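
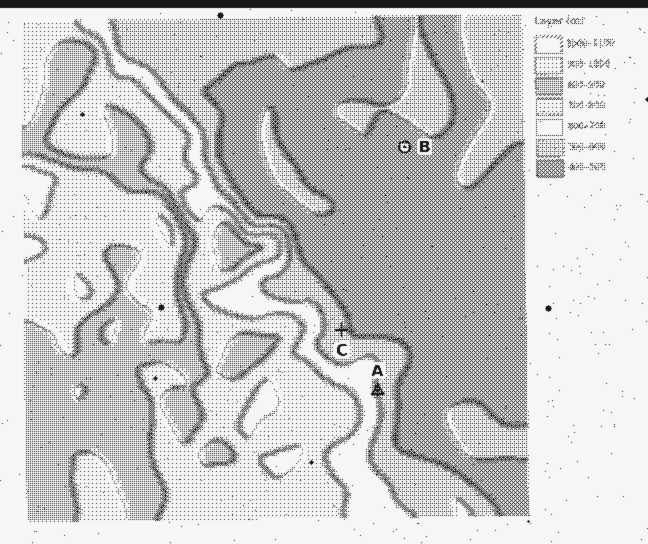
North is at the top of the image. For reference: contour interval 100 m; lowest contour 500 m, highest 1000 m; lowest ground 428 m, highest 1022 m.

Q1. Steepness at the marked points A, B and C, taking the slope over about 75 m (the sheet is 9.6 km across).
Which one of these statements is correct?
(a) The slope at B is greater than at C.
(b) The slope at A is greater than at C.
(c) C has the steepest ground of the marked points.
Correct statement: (b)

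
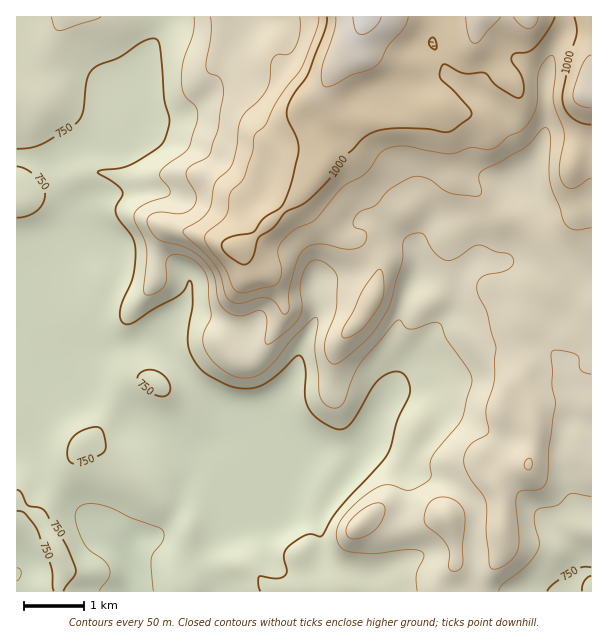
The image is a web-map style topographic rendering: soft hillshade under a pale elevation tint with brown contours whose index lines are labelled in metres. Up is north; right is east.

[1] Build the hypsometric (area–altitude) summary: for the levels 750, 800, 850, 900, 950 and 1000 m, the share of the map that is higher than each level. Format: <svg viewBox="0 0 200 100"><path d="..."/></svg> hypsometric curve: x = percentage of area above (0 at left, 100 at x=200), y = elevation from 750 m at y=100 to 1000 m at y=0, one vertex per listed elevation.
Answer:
<svg viewBox="0 0 200 100"><path d="M138 100l-32-20-28-20-35-20-12-20-14-20"/></svg>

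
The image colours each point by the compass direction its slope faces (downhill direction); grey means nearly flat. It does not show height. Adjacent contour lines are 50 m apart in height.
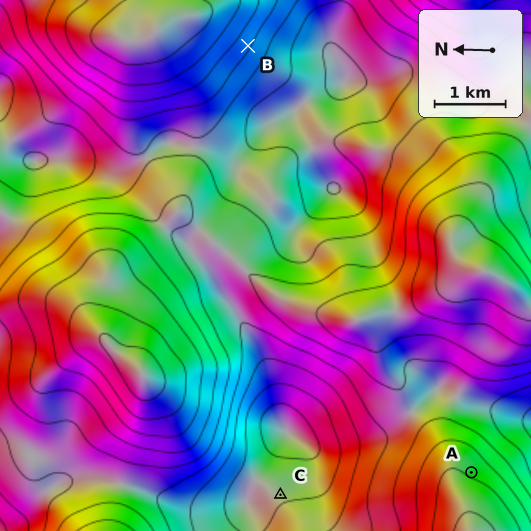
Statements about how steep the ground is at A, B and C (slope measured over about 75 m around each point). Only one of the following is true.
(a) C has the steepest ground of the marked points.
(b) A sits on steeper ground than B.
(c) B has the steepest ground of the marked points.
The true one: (c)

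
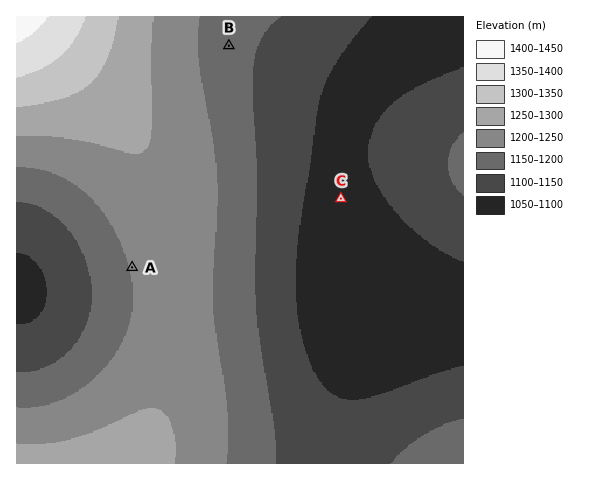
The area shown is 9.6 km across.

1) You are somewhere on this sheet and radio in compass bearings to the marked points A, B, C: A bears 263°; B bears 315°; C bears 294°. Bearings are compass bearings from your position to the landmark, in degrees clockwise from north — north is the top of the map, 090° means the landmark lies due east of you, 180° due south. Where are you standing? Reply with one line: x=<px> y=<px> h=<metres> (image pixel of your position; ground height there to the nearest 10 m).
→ x=416 y=232 h=1100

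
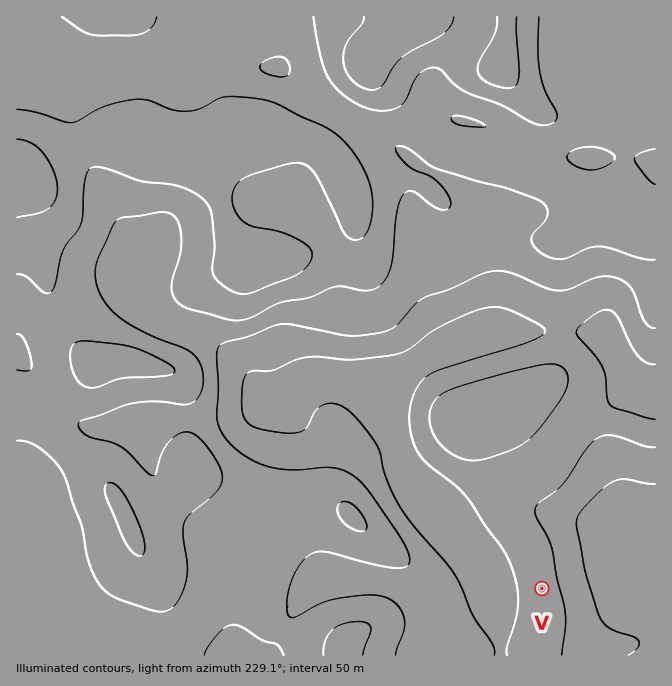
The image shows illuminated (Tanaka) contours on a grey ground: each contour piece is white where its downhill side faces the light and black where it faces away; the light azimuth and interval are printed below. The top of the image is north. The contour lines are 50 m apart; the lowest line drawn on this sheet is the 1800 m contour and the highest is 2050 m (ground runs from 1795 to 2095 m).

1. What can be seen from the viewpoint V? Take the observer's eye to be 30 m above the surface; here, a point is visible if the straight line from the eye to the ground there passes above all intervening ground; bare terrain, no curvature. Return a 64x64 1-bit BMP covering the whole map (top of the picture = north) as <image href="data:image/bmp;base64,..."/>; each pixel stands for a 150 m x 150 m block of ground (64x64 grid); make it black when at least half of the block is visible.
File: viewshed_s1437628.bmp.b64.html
<image width="64" height="64" href="data:image/bmp;base64,Qk0+AgAAAAAAAD4AAAAoAAAAQAAAAEAAAAABAAEAAAAAAAACAAATCwAAEwsAAAIAAAAAAAAA////AAAAAAAAAAAAf4+Y/wAAAAB/3/j/AAAAAD//+P8AAYAAP//9/wAB8AA/////AAP44B////8AA/z8H////wAH/P8P////AAf//wf///8AB//+D////wAP//gf////AA//4B////8AD/8AP//j/wAf+AA//+f/AB/gAD////8APAAAf////wA4AAB/////ADAAAH////8AAAAAf////wAAAAB/////AAAAAH////8AAAAA/j///wAAAAD8H///AAAAAPgD//gAAAAA8AH/4AAA8ABgAP/gAAf4AOAAP+AB//+BwAADAAD////AAAADAAB//8AAAA8AAH//wAAADwAAP//gAAAPAAB//+AAAA8AAP//4AAADwAA///wAAAfAAB///AAAB8AAD//8AAAfwGAA//4AAP/P4AA//gAD/9/gAA/+AAf//+AAAf4AH///wAAAHgP8///AAAAeB+B/P8AAAB4PwD4/gAAAHx/AHD+AAAAfOOAAP4AAAB8h+AA/AAAABwP+AB8AAAAAA+AADgAAAAAHwAAMAAD4AAwAAAAAAfwAEAAAAAAAeAHgD4AAAAAAB+AfwAAAAAAP4H4AAAAAAB/x/AAAAAAAP//4AAAAAAA///gAAAAAAB/8cAAAAAAAB/wAAAAAAAAD/AAAAAAAAAH8AAAAAAAAAPwAAAAAAAAAfAAAA=="/>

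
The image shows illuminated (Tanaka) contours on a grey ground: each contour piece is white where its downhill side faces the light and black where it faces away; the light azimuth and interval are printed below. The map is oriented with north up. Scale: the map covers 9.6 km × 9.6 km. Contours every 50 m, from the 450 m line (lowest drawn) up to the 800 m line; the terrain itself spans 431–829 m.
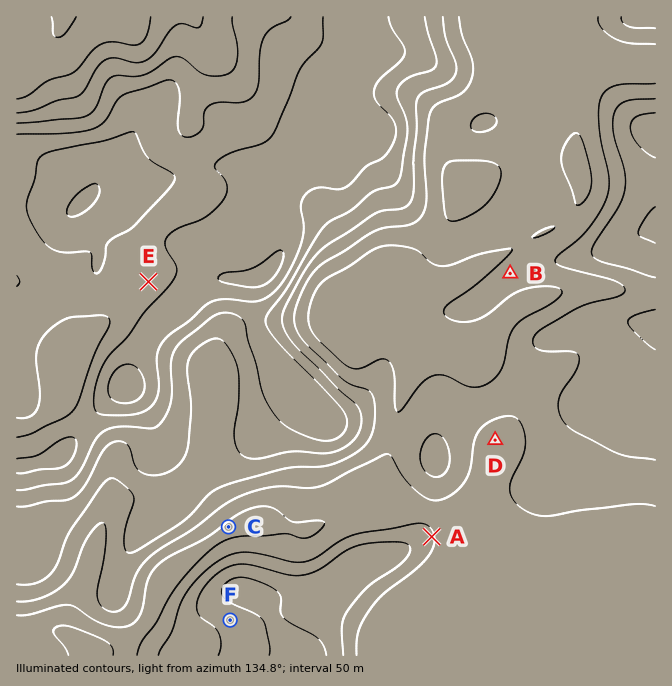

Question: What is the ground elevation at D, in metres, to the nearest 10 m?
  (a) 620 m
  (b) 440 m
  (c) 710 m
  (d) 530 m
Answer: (d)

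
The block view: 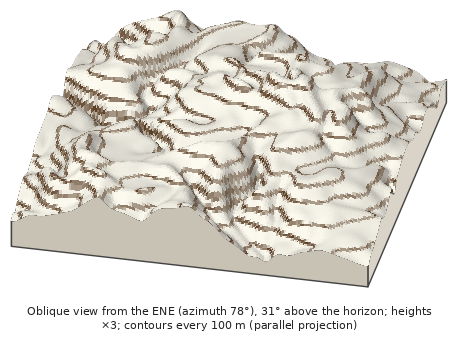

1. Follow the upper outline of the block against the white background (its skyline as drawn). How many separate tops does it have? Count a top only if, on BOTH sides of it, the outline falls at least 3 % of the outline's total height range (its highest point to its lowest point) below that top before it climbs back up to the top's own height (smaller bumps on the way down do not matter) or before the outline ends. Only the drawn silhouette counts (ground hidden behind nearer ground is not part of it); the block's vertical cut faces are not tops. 2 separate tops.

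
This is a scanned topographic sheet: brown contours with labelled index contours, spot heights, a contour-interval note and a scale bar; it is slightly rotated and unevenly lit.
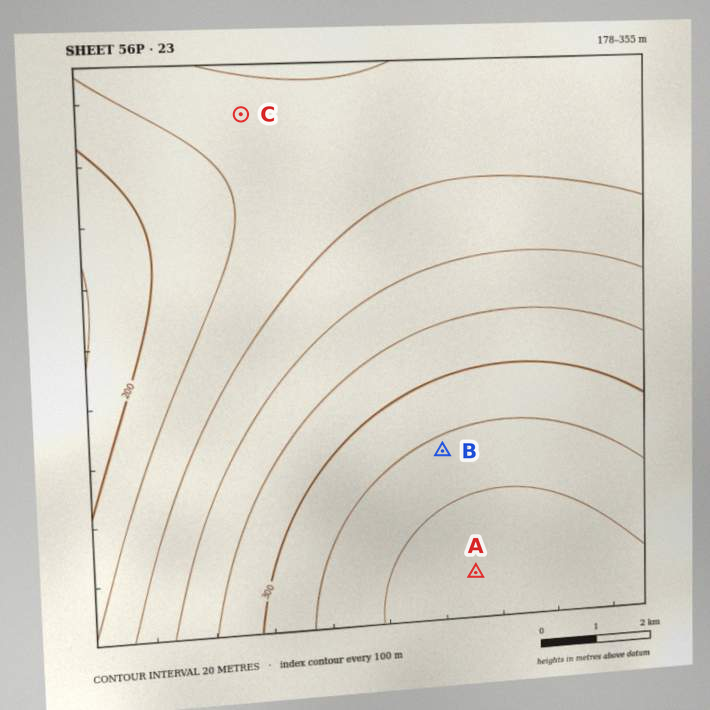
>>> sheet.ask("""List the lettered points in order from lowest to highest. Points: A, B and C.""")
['C', 'B', 'A']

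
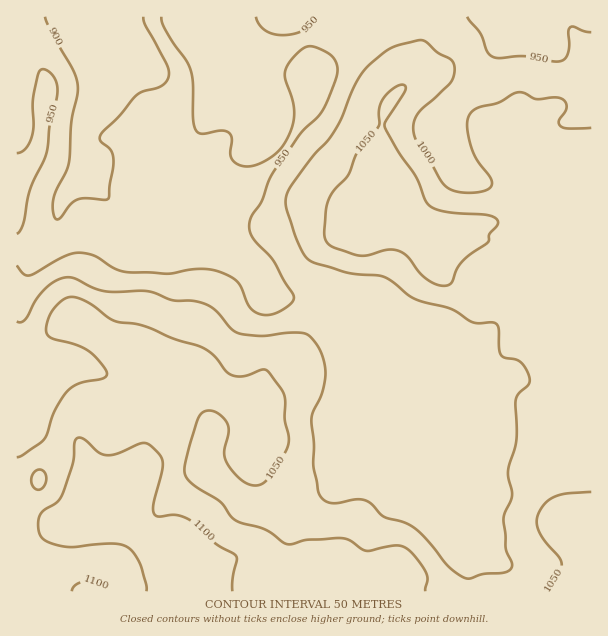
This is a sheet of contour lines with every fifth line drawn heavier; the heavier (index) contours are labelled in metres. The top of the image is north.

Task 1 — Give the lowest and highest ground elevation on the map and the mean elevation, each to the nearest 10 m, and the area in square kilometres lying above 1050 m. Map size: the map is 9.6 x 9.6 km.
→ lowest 860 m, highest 1140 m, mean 1000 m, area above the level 22.4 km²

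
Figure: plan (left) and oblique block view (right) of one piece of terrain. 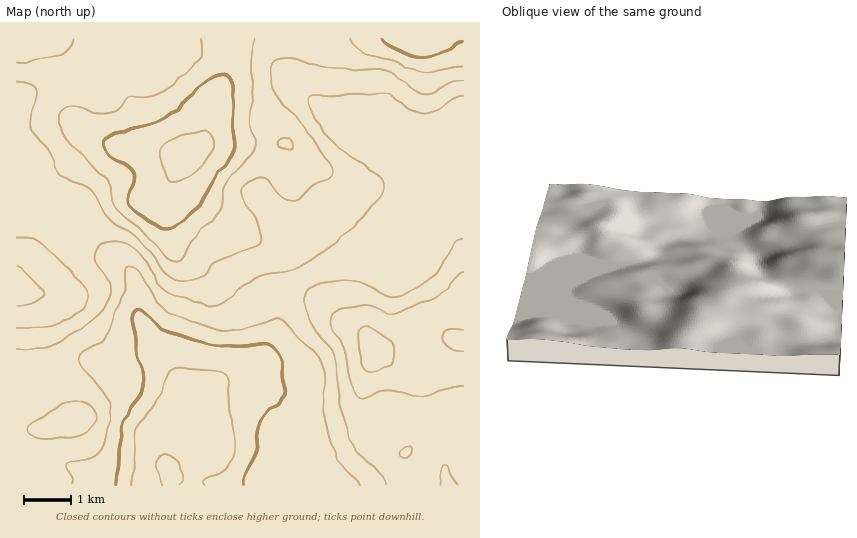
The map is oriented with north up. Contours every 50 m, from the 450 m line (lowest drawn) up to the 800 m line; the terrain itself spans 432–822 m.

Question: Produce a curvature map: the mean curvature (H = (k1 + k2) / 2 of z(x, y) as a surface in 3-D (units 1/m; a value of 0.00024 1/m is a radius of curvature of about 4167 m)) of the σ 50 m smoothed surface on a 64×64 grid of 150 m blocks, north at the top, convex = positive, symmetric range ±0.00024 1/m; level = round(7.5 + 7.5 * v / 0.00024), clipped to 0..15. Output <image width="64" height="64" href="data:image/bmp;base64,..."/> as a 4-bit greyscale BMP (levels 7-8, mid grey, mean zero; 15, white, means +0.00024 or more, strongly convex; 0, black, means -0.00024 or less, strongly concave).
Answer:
<image width="64" height="64" href="data:image/bmp;base64,Qk12CAAAAAAAAHYAAAAoAAAAQAAAAEAAAAABAAQAAAAAAAAIAAATCwAAEwsAABAAAAAAAAAAAAAAABEREQAiIiIAMzMzAERERABVVVUAZmZmAHd3dwCIiIgAmZmZAKqqqgC7u7sAzMzMAN3d3QDu7u4A////AHeu/9qZrdyVIBWbqZreyqz//IZniGREQyI1ZnirqFV6Z5zcl2eby5YgJq3KiJmHec7rh2eIdUVVQ0VneaqWRHpmeHUzNGm7pzEnz+pDMhFGm8uXeJl1VXdmZ4mrumMkimVVMQEkaKuoQjjf1jd3YARpqpiImYZVeZmavN/aUhN6ZVQxE0Z5u6dBNbxyd3d2AleZmImqhkV5u7u9//tjI2lmd2VWeJq7liBlQzd3d3cCV5qpmqqFRGrdyprf/JZEaHirupmaqqqEEGd3d3d3dwNoq6qquoU0a+63VovMuod3mt/+y7zLqHMAZ3d3d3d2BWm7uqqpdTNr7ZdTR4m7uoeK3v/t7/64ZAAHd3d3d3Q2ebu6qqh1M2vsdndDV4qph2eavN///8mGMAN3d3d3c2d4qpmIiGVEe9t1d3RFeHdmM0Vovv//ypmGMEd3d3dzd3iIh2d3ZVWM63NFRFZ3VDV2QjWL3/2prMp0Bnd3d2R3iHdlVVZmZ67rdDNFZ3dUMlVUNFeaqHaM3acxd3d3VWeIh2VVVVVnrvx0M1aIiGVEmHZVVnd2VXvduFFXd2VmZ4mYh2ZUQ0ad7JU0aJmZmHaqqodmd3ZVat23VEVmd3ZmeZmZh1QiJHvtpkV5qqqpiJm7uYd3d1Vp3bdEVnd2ZVVneJmXZCEke+7Jd4mZmZiHeJqph3ZmVGjMp0RVZmVURERVeIdjISWM//26iIiHd3dmd3dlQzREV6qFRFVWVTM0QzNGd1MRJIv///yHZ2ZWeERVVVMhI1VniGM0VWZVMzRDITVnUxATac///ZZWZmebRERVVCI2iIiHQiNVZmVVVmQhJGdkIiRWnf/8hlVnms1ERndlRFiqqZdBI1Vnd3iIdkM0eHZVZ3ed/sqGVWm93VVnmYZVaJmIhjE1Zmd4q7qYdURoh3m8y9/8h4dmes3Ld3m7l2ZndlVTEleHZ4q8y6qoZVeIit/+//tmipeJu6mpisy5iIdlMhADeqiIms3Lq7uFRXib3u3v+2acypmZh8uazczMuoYxAAScyYiavLqqu4VFeazduZzrdYztqZiH3Kq93u7tuWIABay4eJqqmJmpdEabzMuXabpjWt65iJnMu83e3e/tpQAFq5dXiZh3d3dTN73cupdoqUAVm6iImru7zNy7z//HEAWrl2irqHZVVDImrMqZqYiGAABHiIm8qqq8y5mt/8cABa3Kmry6hlREMiNomHiZmGADQAFWis2pmau5h4vckwAFv/7Lu7uYZUVUMjRVVndRA3d3QAR536mImal2Z4hAAAS//8iImql2ZndkIiMiESR3d3d3AEjPupiIh2VFVBAABc//pkV5mZiIqqdTE2d3d3d3d3dwBs/cuXd3ZURDAAAX3/+UNGiJmaq8y4ZCFXd3d3d3d3YDv+3Jdmd2VVQQAEr//pUzV4iaq7zcuYZAR3d4d4h3dzC/3bhmd3d3ZSABfP/8lkRWeJqqqrzMuoYDd3iId3d3cI+ql2Z3d2ZkIBSd/tqXQ0Vnmal2ebzLqXIWd4eIiId1GmZmZnd2VUMzR77suYdURWeZl1Z3m8u6mFJneHh4d3dTI0VWZmZDNFeb3cuqmHZmeJmGV3eJqpmalyZ3iIh4d3cjNEVmZUNHre/tu6qpiJmIiHVnZniIiJmYUnd3iIeIiHd3ZWVTI2r///y6qqmruoZmVWVXh2ZniIiDJ3eHeHiHd3dGdUITfP//7Luqmau5ZDNGV5mHZWZneJgkd3eIiHh3dFiGQhNq3u7cu6qZqqcwAWRpqpdlVneKqoJ3d4d4iHdiaJhkNFZ4maq7qpmZhAAAM2mql2VnmrzMtGd3d3d3dzN5qYdmVDNGeJqqmZmEAAAjWJmHZ4q83d2zZ3d3eIh2JoqpiHdkIiRWeauqqpYxESNGiIiKvN3MulN3d3d4d3NHiZh2eJdURVZ5vMu7uoVEQ0V5qrzdy5hAJ3d3d3eIM1Z4d2Z5u6mIiJre7MzdyXZmZ5vN3cuXQAV3d3d3d3g0VWZmZore7cuqrO/szO/sl4iazv7bqGADd3d3h3d3d0VVVmeJq+//7bu87tu87+uGeb3//rhkAGd3d3d4d3d3ZnZnirzM3v/tuprMuqzeyWRYrf/9hSAHd3d3d4eHd3dniIm97su7zMuYeJmZrNynQjWL7/tiAHd3eHd3d3d3d1eaq9/+uXd4iHdmd3is25YxJGnOyEAHd3eId3d3d3d3Roq87+yWQzRVZnd3d5zLl0IkebylIFd3d3d3dhAAJndEeKvduWMiI0Vmd4h3mruoZEaJqWMAZ3d3d3cgJ5cQR2NWiaqWQyNWZVVWeJmau6l1V4h2MRESIzIzIASL3IIAQ1VniHZERol2RERYq7zcuYd3dlMRJGUyNodDRpztpQA0RFZ3dlVoqoZEM0ab3v7KmHZUMhJGiHZndkNHnN2mIDMzRWZmZmiql1RDNHnN7typdUMiNGiZh2VCETaau5cxQyI0VWZmZ5qYZUMzRoq93bljIzRXiZiHZTAANomZh2R1Q0RVZ2ZniphndjMzRorMuFIjRWiZmHiGQQFHmph3d7l2d3d3ZmaJl2d3YzM0aKuoQiNWeJmHeJmFRHrMqYiI3KmqqYdmZoh2d3d2M0V4mqhCNWd4mZiIq7uZve7cqYjtu8y6hlVniHd3d3dEVomqqFRXiHiaqZmb7+7v///bmNy7zMp2VWeId3d3d0VXmru5dXmYeJqqmZvv///u//yo"/>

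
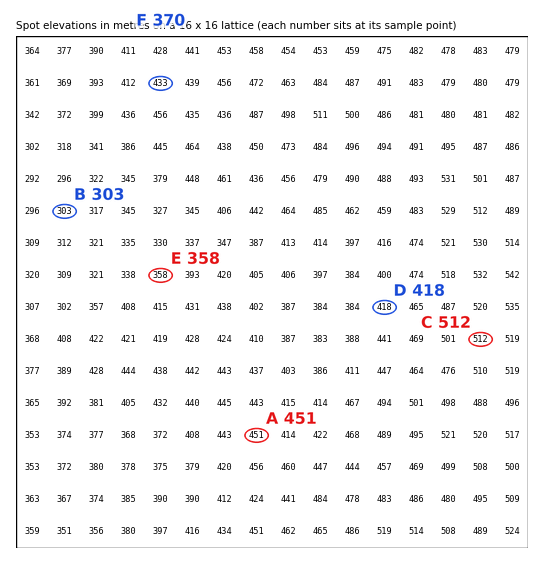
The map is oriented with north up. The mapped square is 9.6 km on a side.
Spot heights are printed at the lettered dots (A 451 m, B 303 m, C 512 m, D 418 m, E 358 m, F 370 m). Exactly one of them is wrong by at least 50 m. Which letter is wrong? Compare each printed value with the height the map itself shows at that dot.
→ F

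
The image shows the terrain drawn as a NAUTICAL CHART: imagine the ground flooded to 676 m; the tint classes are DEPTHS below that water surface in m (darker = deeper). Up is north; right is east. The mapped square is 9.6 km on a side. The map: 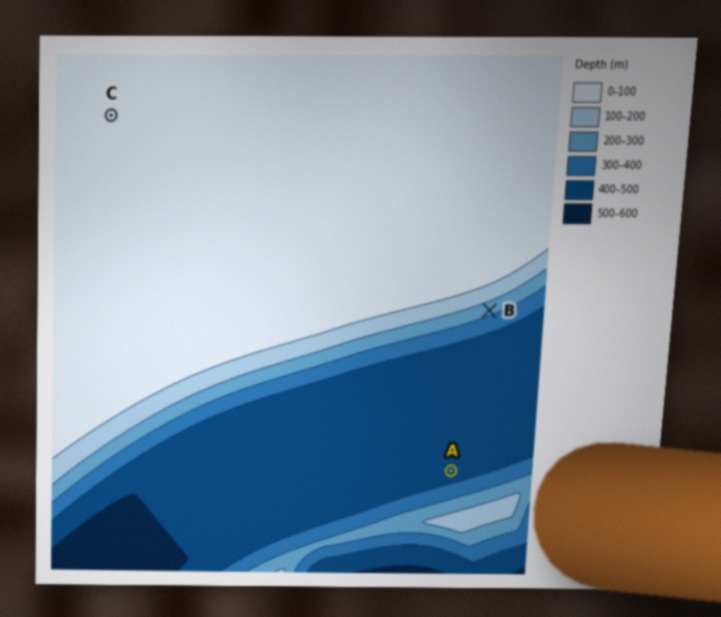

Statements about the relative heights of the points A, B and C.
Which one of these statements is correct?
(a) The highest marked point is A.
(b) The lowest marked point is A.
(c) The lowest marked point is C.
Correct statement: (b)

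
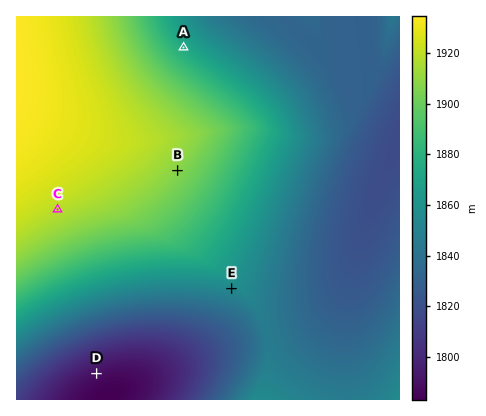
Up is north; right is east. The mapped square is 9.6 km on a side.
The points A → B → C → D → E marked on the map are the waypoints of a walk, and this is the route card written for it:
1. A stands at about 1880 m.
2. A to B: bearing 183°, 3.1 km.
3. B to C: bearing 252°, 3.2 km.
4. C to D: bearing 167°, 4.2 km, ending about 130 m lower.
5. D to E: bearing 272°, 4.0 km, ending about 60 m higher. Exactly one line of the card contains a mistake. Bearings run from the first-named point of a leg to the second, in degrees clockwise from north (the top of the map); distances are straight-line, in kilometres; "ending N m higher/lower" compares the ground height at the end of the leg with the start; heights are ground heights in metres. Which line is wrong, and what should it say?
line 5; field bearing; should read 58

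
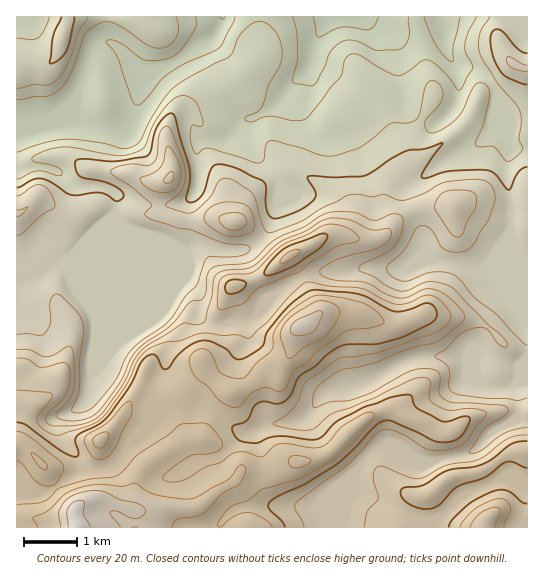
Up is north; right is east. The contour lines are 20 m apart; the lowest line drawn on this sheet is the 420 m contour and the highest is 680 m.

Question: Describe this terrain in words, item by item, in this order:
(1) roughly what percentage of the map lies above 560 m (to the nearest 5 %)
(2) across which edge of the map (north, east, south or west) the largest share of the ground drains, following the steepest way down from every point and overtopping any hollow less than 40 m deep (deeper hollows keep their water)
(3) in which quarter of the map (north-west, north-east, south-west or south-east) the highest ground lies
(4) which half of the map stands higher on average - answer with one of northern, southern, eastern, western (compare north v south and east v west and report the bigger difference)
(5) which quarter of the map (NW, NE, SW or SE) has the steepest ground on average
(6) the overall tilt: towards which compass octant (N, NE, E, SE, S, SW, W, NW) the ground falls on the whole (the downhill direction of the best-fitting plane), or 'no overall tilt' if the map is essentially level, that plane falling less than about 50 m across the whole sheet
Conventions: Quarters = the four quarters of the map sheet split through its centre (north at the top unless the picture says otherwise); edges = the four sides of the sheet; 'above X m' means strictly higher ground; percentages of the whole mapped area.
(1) Ground above 560 m makes up about 40 % of the sheet.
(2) The largest share of the runoff leaves by the northern edge.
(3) Look to the south-west quarter for the highest ground.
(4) On average the southern half of the map is the higher ground.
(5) Slopes are steepest in the south-east quarter.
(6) The general tilt is down to the north (the land rises towards the south).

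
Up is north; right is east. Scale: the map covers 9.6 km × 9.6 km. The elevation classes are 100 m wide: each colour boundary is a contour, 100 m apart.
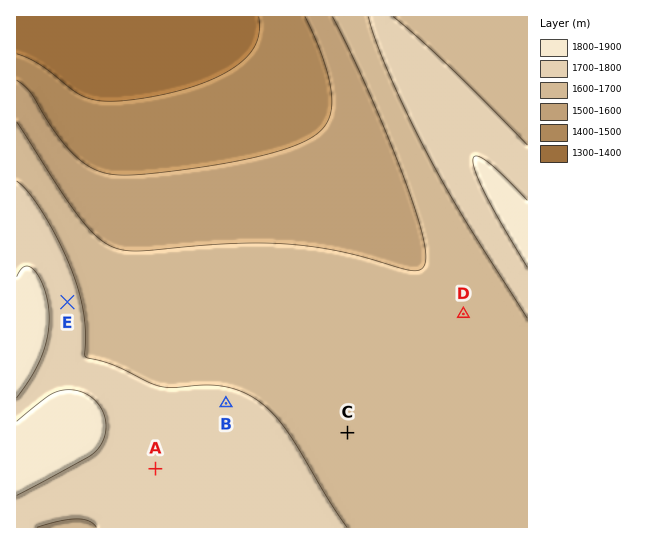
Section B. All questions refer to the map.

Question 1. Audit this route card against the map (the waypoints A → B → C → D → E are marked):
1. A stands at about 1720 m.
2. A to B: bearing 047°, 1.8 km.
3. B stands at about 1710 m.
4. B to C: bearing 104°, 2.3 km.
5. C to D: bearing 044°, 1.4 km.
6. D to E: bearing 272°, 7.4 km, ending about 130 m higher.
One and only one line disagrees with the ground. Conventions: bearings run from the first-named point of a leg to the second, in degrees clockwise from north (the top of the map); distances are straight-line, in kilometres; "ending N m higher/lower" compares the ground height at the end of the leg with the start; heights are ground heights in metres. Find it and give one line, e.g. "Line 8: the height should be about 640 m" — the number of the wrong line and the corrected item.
Line 5: the distance should be 3.1 km.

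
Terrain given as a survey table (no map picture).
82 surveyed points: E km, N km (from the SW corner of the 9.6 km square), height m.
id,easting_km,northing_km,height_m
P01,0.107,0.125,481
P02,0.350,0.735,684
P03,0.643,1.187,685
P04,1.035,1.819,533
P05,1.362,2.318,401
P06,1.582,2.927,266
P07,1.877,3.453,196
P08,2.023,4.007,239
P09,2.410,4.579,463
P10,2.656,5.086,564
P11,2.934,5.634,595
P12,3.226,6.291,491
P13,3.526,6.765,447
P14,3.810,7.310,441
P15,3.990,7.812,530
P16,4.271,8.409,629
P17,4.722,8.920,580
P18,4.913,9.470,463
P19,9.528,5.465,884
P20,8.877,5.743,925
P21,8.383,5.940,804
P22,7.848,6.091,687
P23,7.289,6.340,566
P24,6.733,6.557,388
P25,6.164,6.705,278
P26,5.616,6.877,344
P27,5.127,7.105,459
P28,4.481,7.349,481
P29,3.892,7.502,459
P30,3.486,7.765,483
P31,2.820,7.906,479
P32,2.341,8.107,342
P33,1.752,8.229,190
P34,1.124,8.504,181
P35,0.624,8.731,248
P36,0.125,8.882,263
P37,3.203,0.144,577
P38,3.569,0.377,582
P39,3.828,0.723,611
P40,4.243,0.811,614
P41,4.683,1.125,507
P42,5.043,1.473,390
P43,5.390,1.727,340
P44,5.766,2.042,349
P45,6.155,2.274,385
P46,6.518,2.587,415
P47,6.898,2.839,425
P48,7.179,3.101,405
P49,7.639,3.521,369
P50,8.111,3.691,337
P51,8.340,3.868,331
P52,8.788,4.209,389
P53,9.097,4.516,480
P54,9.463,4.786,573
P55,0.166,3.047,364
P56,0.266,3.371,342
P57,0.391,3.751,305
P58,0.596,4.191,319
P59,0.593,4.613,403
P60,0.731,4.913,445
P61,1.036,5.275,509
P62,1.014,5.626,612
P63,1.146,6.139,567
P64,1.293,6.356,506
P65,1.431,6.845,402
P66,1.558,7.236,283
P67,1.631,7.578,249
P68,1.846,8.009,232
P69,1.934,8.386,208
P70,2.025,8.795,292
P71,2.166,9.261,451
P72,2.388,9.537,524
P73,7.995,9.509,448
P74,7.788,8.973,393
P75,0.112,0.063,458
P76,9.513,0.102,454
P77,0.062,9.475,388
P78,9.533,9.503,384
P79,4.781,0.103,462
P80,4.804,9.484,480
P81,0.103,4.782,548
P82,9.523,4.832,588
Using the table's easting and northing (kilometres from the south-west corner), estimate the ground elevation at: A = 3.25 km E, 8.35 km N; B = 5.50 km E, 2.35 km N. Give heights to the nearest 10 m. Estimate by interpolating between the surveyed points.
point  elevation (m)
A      550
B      310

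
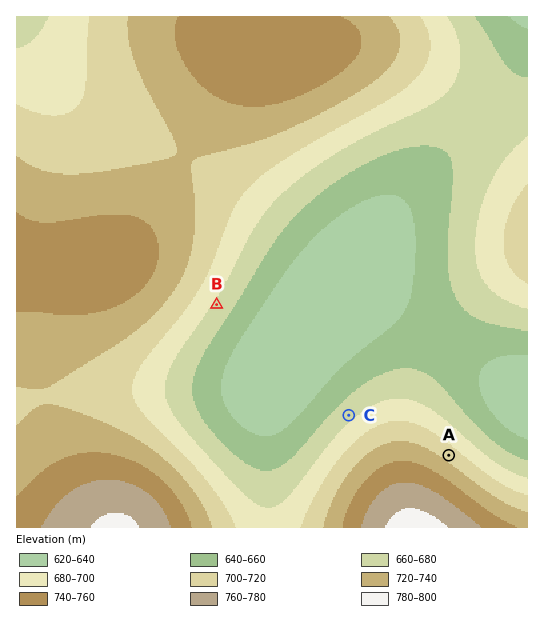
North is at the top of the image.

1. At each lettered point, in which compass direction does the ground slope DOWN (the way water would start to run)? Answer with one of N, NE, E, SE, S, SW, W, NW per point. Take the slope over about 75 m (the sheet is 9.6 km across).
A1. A NE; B SE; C NW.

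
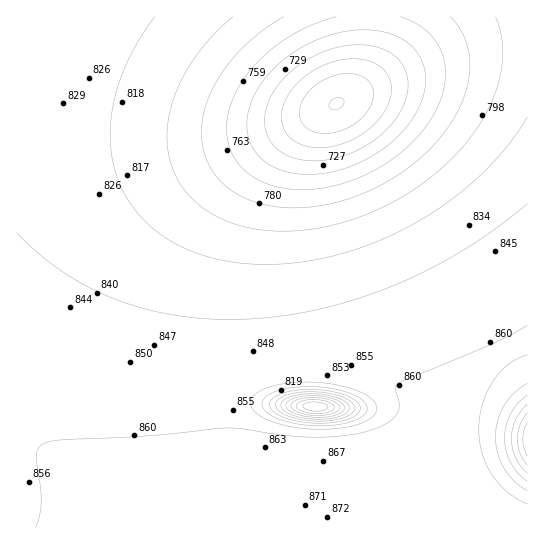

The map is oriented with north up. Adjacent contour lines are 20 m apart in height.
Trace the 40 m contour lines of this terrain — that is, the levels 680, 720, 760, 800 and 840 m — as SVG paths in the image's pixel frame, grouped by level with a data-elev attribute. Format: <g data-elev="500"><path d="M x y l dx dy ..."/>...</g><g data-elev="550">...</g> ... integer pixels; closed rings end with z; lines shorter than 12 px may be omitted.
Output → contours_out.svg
<g data-elev="680"><path d="M309 410l-4-1-2-3 2-3 5-1 13 1 5 4-3 3-4 1z"/><path d="M318 133l-12-6-4-4-2-6 1-12 8-14 13-10 17-7 16 0 12 6 5 7 1 10-3 10-7 9-10 9-11 5-12 3z"/></g><g data-elev="720"><path d="M313 415l-18-4-4-4 1-4 9-4 16-1 15 3 7 5 0 4-6 4z"/><path d="M309 161l-15-3-12-5-9-8-6-11-2-12 1-13 6-14 8-12 11-12 14-10 16-8 16-6 16-2 16 0 13 4 12 6 7 7 4 7 2 8 1 9-4 19-11 18-18 16-21 13-23 7z"/></g><g data-elev="760"><path d="M527 456l-3-9-1-8 1-9 3-8"/><path d="M305 418l-12-3-8-4-4-4 1-5 5-4 8-3 22-1 21 4 8 4 3 4 0 3-2 3-9 5-16 2z"/><path d="M400 17l17 7 13 10 9 13 6 16 0 18-4 17-8 17-12 18-15 16-19 14-21 12-21 8-23 5-21 2-20-2-19-6-11-7-9-8-8-10-5-11-2-12 0-12 2-13 5-14 8-13 9-13 24-23 30-18 31-11"/></g><g data-elev="800"><path d="M527 473l-6-7-5-8-3-9-2-10 2-10 3-10 5-8 6-7"/><path d="M303 422l-16-3-12-6-5-6 1-6 6-5 10-4 15-2 15 0 28 5 10 5 5 6 0 4-3 4-12 6-19 3z"/><path d="M496 17l5 16 2 17-1 17-4 19-8 19-10 18-12 18-16 17-17 16-20 15-21 12-21 11-23 8-23 6-22 4-22 1-21-1-20-4-19-6-15-9-14-10-11-13-8-14-6-16-2-17 1-18 4-18 7-19 10-19 12-17 15-17 17-16"/></g><g data-elev="840"><path d="M527 491l-13-10-10-12-7-16-2-16 3-16 6-15 10-13 13-10"/><path d="M306 429l-25-5-19-7-6-4-4-6-1-5 1-4 9-7 14-6 20-3 23 0 21 3 19 6 13 7 5 8 0 5-3 6-15 7-25 5z"/><path d="M527 204l-30 24-32 21-34 19-34 16-36 14-36 10-36 7-38 4-34 0-35-3-32-6-31-9-29-13-26-15-25-19-22-21"/></g>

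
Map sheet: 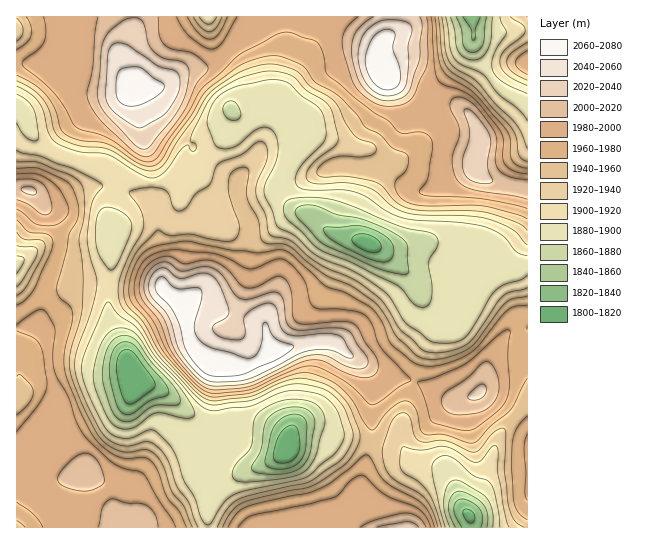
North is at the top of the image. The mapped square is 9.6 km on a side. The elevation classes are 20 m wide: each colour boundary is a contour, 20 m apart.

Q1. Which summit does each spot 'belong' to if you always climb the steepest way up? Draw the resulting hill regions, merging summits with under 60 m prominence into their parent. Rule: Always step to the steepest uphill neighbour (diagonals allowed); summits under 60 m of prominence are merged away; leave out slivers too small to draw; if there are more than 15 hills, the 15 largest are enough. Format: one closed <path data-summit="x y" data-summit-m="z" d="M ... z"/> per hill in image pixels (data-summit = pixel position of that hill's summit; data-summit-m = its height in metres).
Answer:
<path data-summit="215 365" data-summit-m="2073" d="M277 96l-15 1-24 12-7 0 1 10-8 19-21 28-10 9-44 8-29-10-11 42 3 44-4 32 0 20 3 12 14 30 8 24 9 6 19 6 37 31 11 5 14 0 10-2 30 4 16 6 6 5 2 5 10-14 13-2 31 10 46 11 15 1 8 8 29 10 10 8 15 35 7 8 2 10 54 0 1-262-6-1-8 3-27-1-5 8-11 6-26 8-22 0-45-41-19-8-28-7-18-16-18-8-12-12-3-6 0-9 5-13 10-16 9-11 1-5-10-24-13-14z"/><path data-summit="383 73" data-summit-m="2074" d="M471 16l-150 0-16 41-21 34-7 4 18 18 10 24-1 5-9 11-14 25-1 13 3 6 12 12 18 8 18 16 28 7 19 8 23 19 20 21 10 3 14-2 26-8 11-6 5-8 27 1 14-3 0-162-27-15-16-19-12-24z"/><path data-summit="30 190" data-summit-m="2023" d="M18 104l-2 1 0 422 191 1 2-45 30-8 38-16 10-9 1-7-5-7-20-9-30-4-10 2-18-1-44-35-19-6-9-6-8-24-14-30-3-12 0-20 4-32-3-44 11-42-13-8-22-2-23-7-17-9-14-16-4-16z"/><path data-summit="133 85" data-summit-m="2071" d="M319 16l-302 0-1 87 8 7 9 25 12 12 17 9 23 7 22 2 27 14 15 4 34-6 1-23 4-8 10-10 23-11 8-8 2-8 7 0 24-12 15-1 7-5 27-45z"/><path data-summit="406 527" data-summit-m="2031" d="M310 427l-13 2-6 6-4 15-10 9-38 16-29 8-2 44 264 0-1-9-7-8-15-35-7-7-27-8-13-11-15-1-46-11z"/><path data-summit="527 63" data-summit-m="1976" d="M527 16l-55 1 1 28 12 24 16 19 26 15z"/>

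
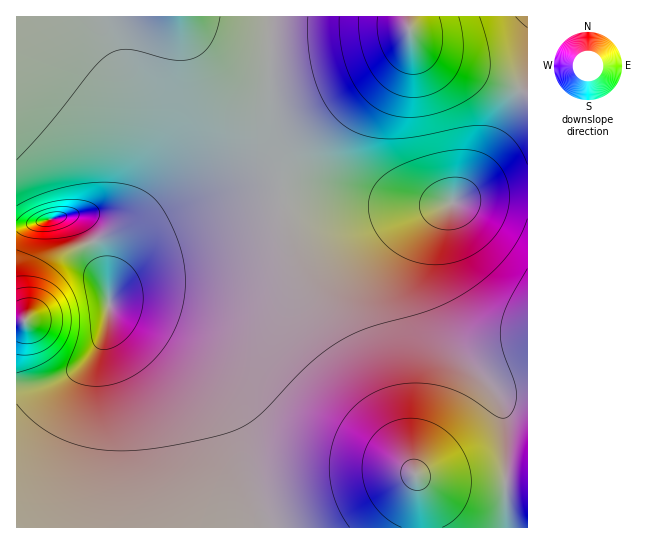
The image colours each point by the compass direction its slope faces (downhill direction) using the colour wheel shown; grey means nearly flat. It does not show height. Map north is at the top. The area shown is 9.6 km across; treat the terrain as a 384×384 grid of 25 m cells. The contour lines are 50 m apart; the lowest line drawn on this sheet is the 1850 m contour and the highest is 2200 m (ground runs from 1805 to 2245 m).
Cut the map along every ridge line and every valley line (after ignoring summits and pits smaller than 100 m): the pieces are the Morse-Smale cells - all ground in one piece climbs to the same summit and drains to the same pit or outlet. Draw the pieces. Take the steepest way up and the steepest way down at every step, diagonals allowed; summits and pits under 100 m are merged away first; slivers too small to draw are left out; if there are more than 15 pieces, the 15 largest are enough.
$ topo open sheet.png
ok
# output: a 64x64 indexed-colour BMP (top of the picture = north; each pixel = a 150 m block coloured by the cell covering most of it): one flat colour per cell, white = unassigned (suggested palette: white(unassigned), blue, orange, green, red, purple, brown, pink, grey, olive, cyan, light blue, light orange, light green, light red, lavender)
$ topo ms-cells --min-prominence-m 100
<image width="64" height="64" href="data:image/bmp;base64,Qk12CAAAAAAAAHYAAAAoAAAAQAAAAEAAAAABAAQAAAAAAAAIAAATCwAAEwsAABAAAAAAAAAA////ALR3HwAOf/8ALKAsACgn1gC9Z5QAS1aMAMJ34wB/f38AIr28AM++FwDox64AeLv/AIrfmACWmP8A1bDFABERERERERERERERERERERERERERERERERERERERERERERERERERERERERERERERERERERERERERERERERERERERERERERERERERERERERERERERERERERERERERERERERERERERERERERERERERERERERERERERERERERERERERERERERERERERERERERERERERERERERERERERERERERERERERERERERERERERERERERERERERERERERERERERERERERERERERERERERERERERERERERERERERERERERERERERERERERERERERERERERERERERERERERERERERERERERERERERERERERERERERERERERERERERERERERERERERERERERERERERERERERERERERERERERERERERERERERERERERERERERERERERERERERERERERERERERERERERERERERERERERERERERERERERERERERERERERERERERERERERERERERERERERERERERERERERERERERERERERERERERERERERERERERERERERERERERERERERERERERERERERERERERERERERERERERERERERERERERERERERERERERERERERERERERERERERERERERERERERERERERERERERERERERERERERERERERERERERERERERERERERERERERERERERERERERERERERERERERERERERERERERERETMzMRERERERERERERERERERERERERERERERERERERERMzMzMREREREREREREREREREREREREREREREREREREREzMzMzERERERERERERERERERERERERERERERERERERETMzMzMxERERERERERERERERERERERERERERERERERERMzMzMzMREREREREREREREREREREREREREREREREREREzMzMzMzERERERERERERERERERERERERERERERERERETMzMzMzMRERERERERERERERERERERERERERERERERERMzMzMzMxEREREREREREREREREREREREREREREREREREzMzMzMzMRERERERERERERERERERERERERERERERERETMzMzMzMxERERERERERERERERERERERERERERERERERMzMzMzMzEREREREREREREREREREREREREREREREREREzMzMzMzMRERERERERERERERERERERERERERERERERETMzMzMzMhERERERERERERERERERERERERERERERERERMzMzMzMyIREREREREREREREREREREREREREREREREREzMzMzMzIhERERERERERERERERERERERERERERERERETMzMzMzIiIRERERERERERERERERERERERERERERERERMzMzMzMiIiEREREREREREREREREREREREREREREREREzMzMzMyIiIhERERERERERERERERERERERERERERERETMzMzMyIiIiIhERERERERERERERERERERERERERERERMzMzMzIiIiIiIhEREREREREREREREREREREREREREREiIjMzIiIiIiIiIhERERERERERERERERERERERERERESIiIiIiIiIiIiIiIiERERERERERERERERERERERERERIiIiIiIiIiIiIiIiIiIhERERERERERESIiIhEREREREiIiIiIiIiIiIiIiIiIiIiIiIiIiIiIiIiIiIiIhERESIiIiIiIiIiIiIiIiIiIiIiIiIiIiIiIiIiIiIiIiIiIiIiIiIiIiIiIiIiIiIiIiIiIiIiIiIiIiIiIiIiIiIiIiIiIiIiIiIiIiIiIiIiIiIiIiIiIiIiIiIiIiIiIiIiIiIiIiIiIiIiIiIiIiIiIiIiIiIiIiIiIiIiIiIiIiIiIiIiIiIiIiIiIiIiIiIiIiIiIiIiIiIiIiIiIiIiIiIiIiIiIiIiIiIiIiIiIiIiIiIiIiIiIiIiIiIiIiIiIiIiIiIiIiIiIiIiIiIiIiIiIiIiIiIiIiIiIiIiIiIiIiIiIiIiIiIiIiIiIiIiIiIiIiIiIiIiIiIiIiIiIiIiIiIiIiIiIiIiIiIiIiIiIiIiIiIiIiIiIiIiIiIiIiIiIiIiIiIiIiIiIiIiIiIiIiIiIiIiIiIiIiIiIiIiIiIiIiIiIiIiIiIiIiIiIiIiIiIiIiIiIiIiIiIiIiIiIiIiIiIiIiIiIiIiIiIiIiIiIiIiIiIiIiIiIiIiIiIiIiIiIiIiIiIiIiIiIiIiIiIiIiIiIiIiIiIiIiIiIiIiIiIiIiIiIiIiIiIiIiIiIiIiIiIiIiIiIiIiIiIiIiIiIiIiIiIiIiIiIiIiIiIiIiIiIiIiIiIiIiIiIiIiIiIiIiIiIiIiIiIiIiIiIiIiIiIiIiIiIiIiIiIiIiIiIiIiIiIiIiIiIiIiIiIiIiIiIiIiIiIiIiIiIiIiIiIiIiIiIiIiIiIiIiIiIiIiIiIiIiIiIiIiIiIiIiIiIiIiIiIiIiIiIiIiIiIiIiIiIiIiIiIiIiIiIiIiIiIiIiIiIiIiIiIiIiIiIiIiIiIiIiIiIiIiIiIiIiIiIiIiIiIiIiIiIiIiIiIiIiIiIiIiIiIiIiIiIiIiIiIiIiIiIiIiIiIiIiIiIiIiIiIiIiIiIiIiIiIi"/>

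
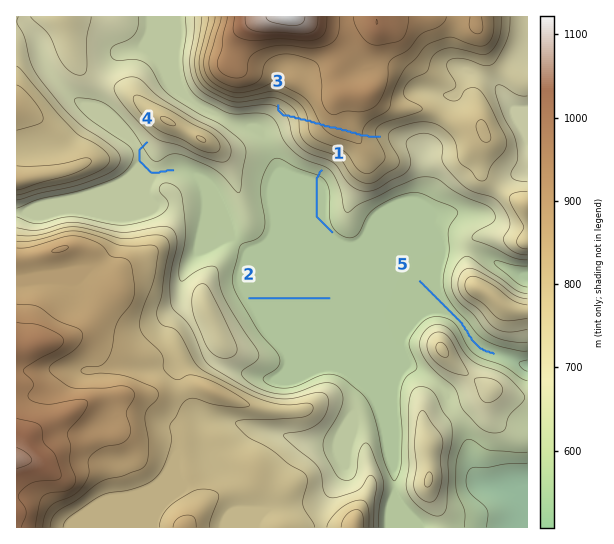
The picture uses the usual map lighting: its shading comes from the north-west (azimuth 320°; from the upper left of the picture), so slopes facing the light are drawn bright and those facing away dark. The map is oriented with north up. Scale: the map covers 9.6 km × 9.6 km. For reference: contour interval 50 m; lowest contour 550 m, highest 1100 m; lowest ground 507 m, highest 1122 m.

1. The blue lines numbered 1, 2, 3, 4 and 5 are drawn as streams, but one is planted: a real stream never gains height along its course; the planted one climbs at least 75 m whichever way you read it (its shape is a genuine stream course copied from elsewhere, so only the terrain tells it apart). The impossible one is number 3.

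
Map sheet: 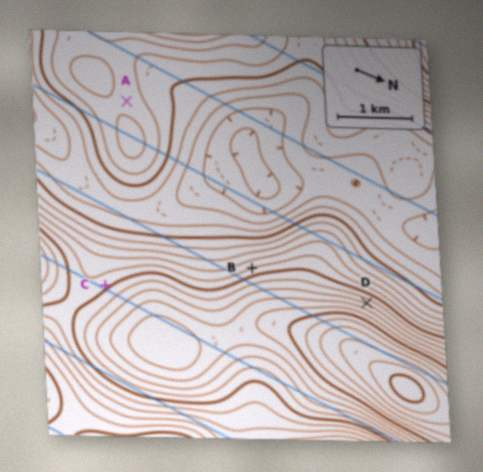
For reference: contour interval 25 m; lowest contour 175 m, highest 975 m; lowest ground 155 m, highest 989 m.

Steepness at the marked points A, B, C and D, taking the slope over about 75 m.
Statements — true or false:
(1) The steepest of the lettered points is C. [false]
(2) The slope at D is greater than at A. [true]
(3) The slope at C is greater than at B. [false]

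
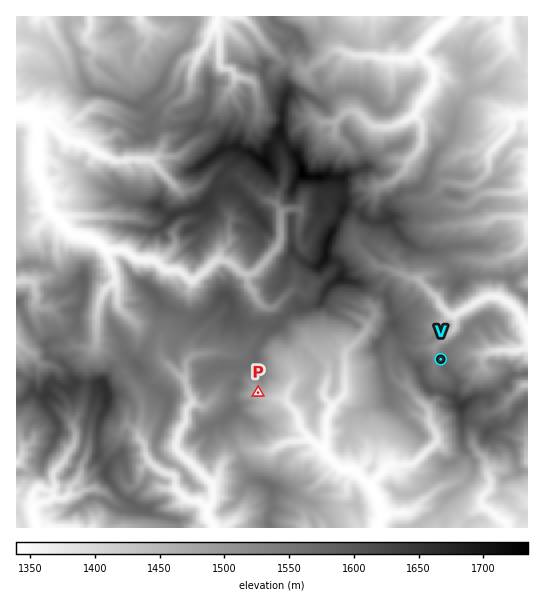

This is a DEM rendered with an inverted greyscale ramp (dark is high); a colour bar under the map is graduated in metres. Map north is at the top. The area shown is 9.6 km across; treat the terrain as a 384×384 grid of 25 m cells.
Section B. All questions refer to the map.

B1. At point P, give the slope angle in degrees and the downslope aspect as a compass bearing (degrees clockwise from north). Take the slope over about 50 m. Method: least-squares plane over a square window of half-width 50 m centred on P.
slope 9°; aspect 162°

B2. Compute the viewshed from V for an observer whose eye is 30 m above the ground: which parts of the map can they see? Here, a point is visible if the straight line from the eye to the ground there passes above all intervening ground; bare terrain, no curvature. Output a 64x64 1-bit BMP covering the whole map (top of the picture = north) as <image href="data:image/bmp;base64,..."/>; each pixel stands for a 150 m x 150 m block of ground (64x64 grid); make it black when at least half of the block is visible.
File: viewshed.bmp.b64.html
<image width="64" height="64" href="data:image/bmp;base64,Qk0+AgAAAAAAAD4AAAAoAAAAQAAAAEAAAAABAAEAAAAAAAACAAATCwAAEwsAAAIAAAAAAAAA////AAAAAAAAAAAAAAAAAAAAAAAAAAAAAAAAAAAAAAAAAAAAAAAAAAAAAAAAAAAAAAAAAAAAAAAAAAAAAAAAAAAAAAAAAAAAAAAAAAAAAAAAAAAAAAAAAAAAAAAAAAAAAAAAAAAAAAAAAAAAAAAAAAAAAAAAAAAAAAAAAAAAAAAAEAAAAAABAAAQAAAAAAPgABAAAAAAHngAEAAAAAAfPAEQAAAAAD8cAgEAAAAAP5wGAAAAAAB/CAwAAAIABP/HDAAAAQAE+dIBAAABgAP1oAAAABAAAfDgAAAAEDAA+AAAAAAQDwBzAAAAADADAweBAAAAAAECD8IAAAAAAfAP/AAAAAAAAAB4AAAAAAAAfAAAAAAAAAb8AAAAAAABD/4AAAAAAAEfwAAAAAAAAY8AAAAAAAAA/wAAAAAAAADzAAAAAAAAAEAAAAAAAAAAQAAAAAAAAABAAAAAAAAAAEAAAAAAAAAMwAAAAAAAAAAAAAAAAAAAAAAAAAAAAAAAAAAAAAAAAAAAAAAAAAAAAAAAAAAAAAAAAAAAAAAAAAAAAAAAAAAAAAAAAAAAAAAAAAAAAAAAAAAAAAAAAAAAAAAAAAAAAAAAAAAAAAAAAAAAAAAAAAAAAAAAAAAAAAAAAAAAAAAAAAAAAAAAAAAAAAAAAAAAAAAAAAAAAAAAAAAAAAAAAAAAAAAAAA=="/>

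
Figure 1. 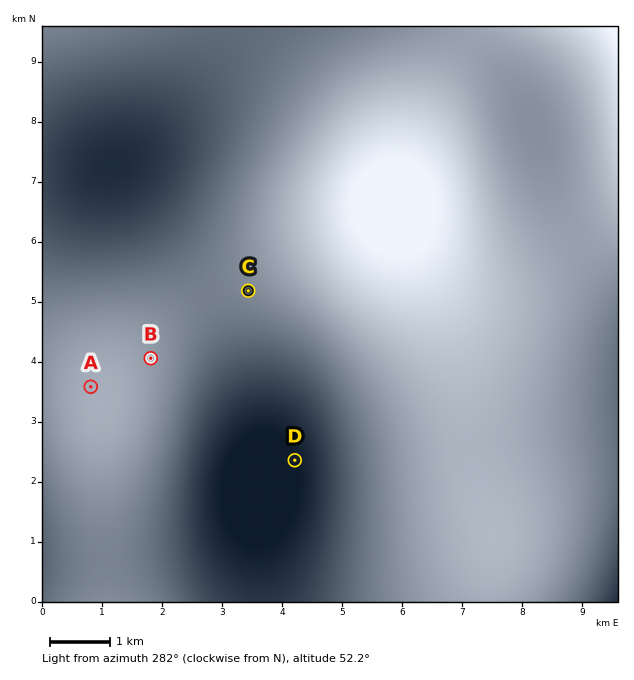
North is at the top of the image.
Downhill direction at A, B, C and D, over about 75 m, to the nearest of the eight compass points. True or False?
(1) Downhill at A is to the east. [False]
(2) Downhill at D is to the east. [True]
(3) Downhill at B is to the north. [True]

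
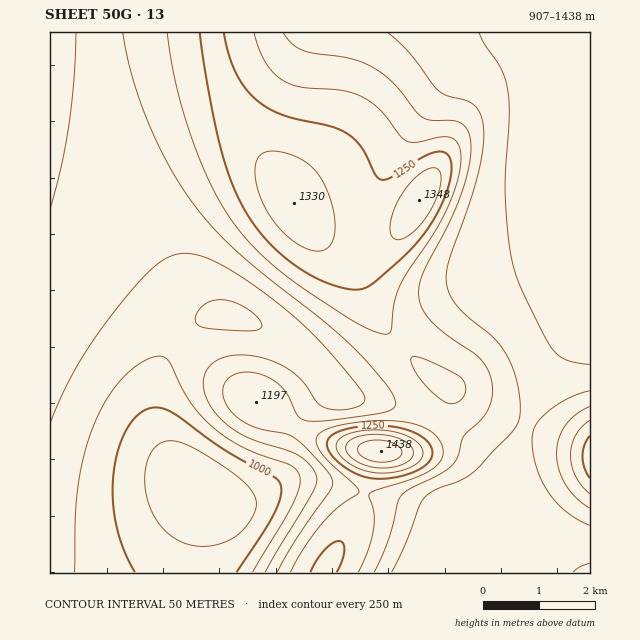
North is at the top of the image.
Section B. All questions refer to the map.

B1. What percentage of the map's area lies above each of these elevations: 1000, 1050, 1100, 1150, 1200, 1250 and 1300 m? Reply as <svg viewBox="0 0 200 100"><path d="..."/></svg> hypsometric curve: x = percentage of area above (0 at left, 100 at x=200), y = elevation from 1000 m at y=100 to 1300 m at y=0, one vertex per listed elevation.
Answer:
<svg viewBox="0 0 200 100"><path d="M186 100l-27-17-46-16-42-17-29-17-19-16-16-17"/></svg>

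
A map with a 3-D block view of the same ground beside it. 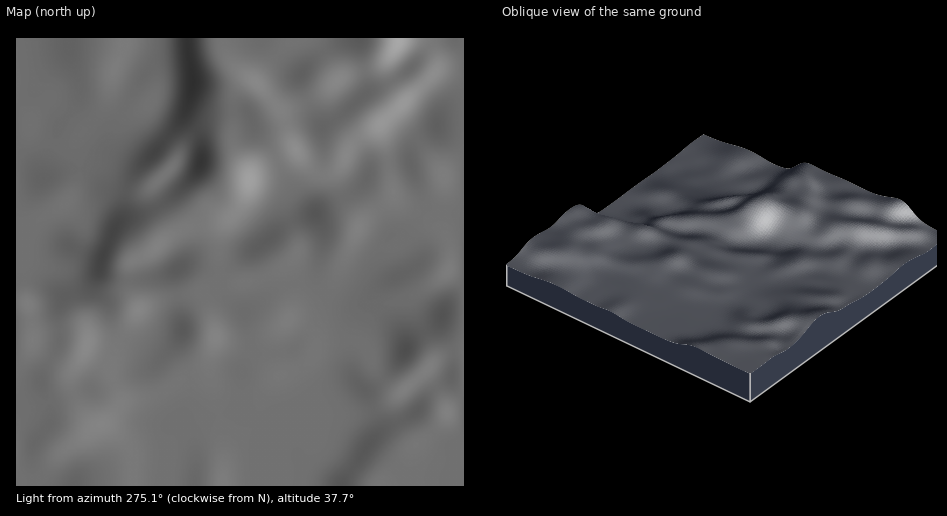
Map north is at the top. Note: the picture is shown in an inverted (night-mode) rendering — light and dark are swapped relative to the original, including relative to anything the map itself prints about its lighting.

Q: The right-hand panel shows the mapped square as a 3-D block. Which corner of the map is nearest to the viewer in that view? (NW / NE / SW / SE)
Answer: SE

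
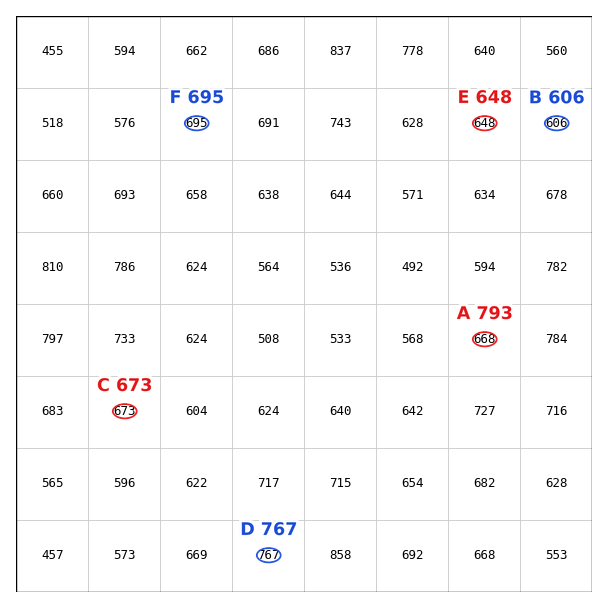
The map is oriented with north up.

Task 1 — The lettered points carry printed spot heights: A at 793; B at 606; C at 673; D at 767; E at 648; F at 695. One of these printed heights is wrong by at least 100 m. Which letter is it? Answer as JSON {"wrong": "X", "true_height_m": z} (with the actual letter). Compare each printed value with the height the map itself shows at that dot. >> {"wrong": "A", "true_height_m": 668}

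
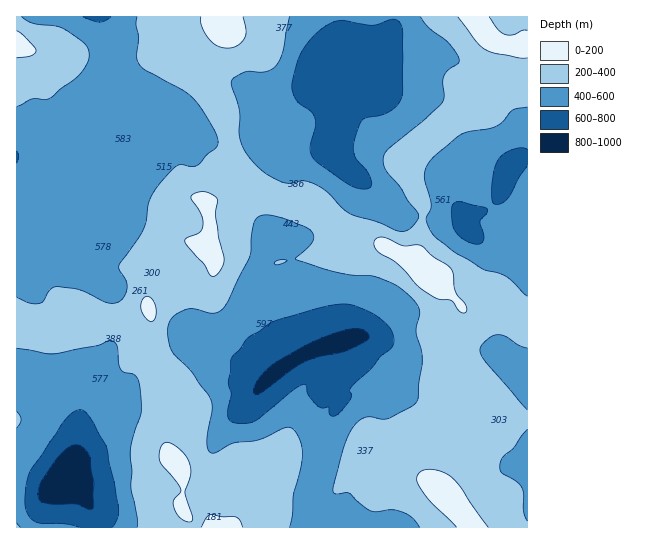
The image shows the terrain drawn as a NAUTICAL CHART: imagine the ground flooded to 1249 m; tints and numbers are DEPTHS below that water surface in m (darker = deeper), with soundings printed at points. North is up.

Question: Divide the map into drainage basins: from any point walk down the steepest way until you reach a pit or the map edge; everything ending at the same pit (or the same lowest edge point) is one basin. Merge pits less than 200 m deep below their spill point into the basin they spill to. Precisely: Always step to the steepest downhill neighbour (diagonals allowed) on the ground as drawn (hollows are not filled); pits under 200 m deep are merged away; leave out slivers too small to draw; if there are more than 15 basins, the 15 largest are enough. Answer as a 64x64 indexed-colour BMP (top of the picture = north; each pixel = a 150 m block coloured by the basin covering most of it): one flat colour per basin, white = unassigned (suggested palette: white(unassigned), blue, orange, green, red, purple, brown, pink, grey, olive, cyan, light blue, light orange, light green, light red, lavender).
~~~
<image width="64" height="64" href="data:image/bmp;base64,Qk12CAAAAAAAAHYAAAAoAAAAQAAAAEAAAAABAAQAAAAAAAAIAAATCwAAEwsAABAAAAAAAAAA////ALR3HwAOf/8ALKAsACgn1gC9Z5QAS1aMAMJ34wB/f38AIr28AM++FwDox64AeLv/AIrfmACWmP8A1bDFAEREREREREREREREQREREREREREREREREREREREWZmZmREREREREREREREEREREREREREREREREREREREWZmZmZEREREREREREREQREREREREREREREREREREREWZmZmZkRERERERERERERBERERERERERERERERERERERZmZmZmREREREREREREREERERERERERERERERERERERZmZmZmZEREREREREREREQRERERERERERERERERERERFmZmZmZkRERERERERERERBEREREREREREREREREREREWZmZmZmREREREREREREREERERERERERERERERERERERFmZmZmZEREREREREREREERERERERERERERERERERERERZmZmZkREREREREREREEREREREREREREREREREREREREWZmZmRERERERERERERBERERERERERERERERERERERERFmZmZEREREREREREREEREREREREREREREREREREREREWZmZkRERERERERERERBERERERERERERERERERERERERZmZmREREREREREREREERERERERERERERERERERERERFmZmZERERERERERERERBEREREREREREREREREREREUREZ3d0RERERERERERERBERERERERERERERERERERERRER3d3RERERERERERERBERERERERERERERERERERERRERHd3dERERERERERERBERERERERERERERERERERERRERHd3d0RERERERERERBEREREREREREREREREREREREURHd3d3REREREREREREERERERERERERERERERERERERFHd3d3dEREREREREREEREREREREREREREREREREREREXd3d3d0REREREREREQREREREREREREREREREREREREXd3d3d3RERERERERERBEREREREREREREREREREREREXd3d3d3dEREREREREREERERERERERERERERERERERERd3d3d3d0REREREREREQREREREREREREREREREREREREXd3d3d3RCJERERERERBERERERERERERERERERERERERd3d3d3ciIiJERCIiIkEREREREREREREREREREREREREXd3d3VSIiIiQiIiIiIRERERERERERERERERERERERERFVVVVVIiIiIiIiIiJBERERERERERERERERERERERERFVVVVVUiIiIiIiIiIkRBERERERERERERERERERERERFVVVVVVSIiIiIiIiIiREQRERERERERERERERERERERVVVVVVVVIiIiIiIiIiJEREERERERERERERERERERERVVVVVVVVUiIiIiIiIiIiRERBERERERERERERERERERVVVVVVVVVSIiIiIiIiIiJEREQRERERERERERERERERFVVVVVVVVVIiIiIiIiIiIiREREERERERERERERERERM1VVVVVVVVUiIiIiIiIiIiIiREERERERERERERERETMzVVVVVVVVVSIiIiIiIiIiIiIkRBERERERERERERMzMzM1VVVVVVVVIiIiIiIiIiIiIkREERERERERERETMzMzMzVVVVVVVVUiIiIiIiIiIiIiREQRERERERERETMzMzMzNVVVVVVVVSIiIiIiIiIiIiJERBERERERERMzMzMzMzM1VVVVVVVVIiIiIiIiIiIiIiREERERERMzMzMzMzMzMzVVVVVVVVUiIiIiIiIiIiIiIiIiERETMzMzMzMzMzMzVVVVVVVVVSIiIiIiIiIiIiIiIiIjMzMzMzMzMzMzMzNVVVVVVVVVIiIiIiIiIiIiIiIiIiMzMzMzMzMzMzMzNVVVVVVVVVUiIiIiIiIiIiIiIiIiIzMzMzMzMzMzMzM1VVVVVVVVVSIiIiIiIiIiIiIiIiIjMzMzMzMzMzMzMzVVVVVVVVVVIiIiIiIiIiIiIiIiIiMzMzMzMzMzMzMzNVVVVVVVVVUiIiIiIiIiIiIiIiIiIzMzMzMzMzMzMzMzVVVVVVVVVSIiIiIiIiIiIiIiIiIjMzMzMzMzMzMzMzM1VVVVVVVVIiIiIiIiIiIiIiIiIiMzMzMzMzMzMzMzMzNVVVVVVVUiIiIiIiIiIiIiIiIiMzMzMzMzMzMzMzMzMzNVVVVVVSIiIiIiIiIiIiIiIiIzMzMzMzMzMzMzMzMzMzVVVVVVIiIiIiIiIiIiIiIiIzMzMzMzMzMzMzMzMzMzMzNVVVUiIiIiIiIiIiIiIiIzMzMzMzMzMzMzMzMzMzMzMzVVVSIiIiIiIiIiIiIiIjMzMzMzMzMzMzMzMzMzMzMzNEVVIiIiIiIiIiIiIiIjMzMzMzMzMzMzMzMzMzMzMzMzREUiIiIiIiIiIiIiIjMzMzMzMzMzMzMzMzMzMzMzMzNERSIiIiIiIiIiIiIiMzMzMzMzMzMzMzMzMzMzMzMzMzREIiIiIiIiIiIiIiMzMzMzMzMzMzMzMzMzMzMzMzMzNEQiIiIiIiIiIiIkREMzMzMzMzMzMzMzMzMzMzMzMzM0RCIiIiIiIiIiIiRERDMzMzMzMzMzMzMzMzMzMzMzM0REIiIiIiIiIiIiIkREQzMzMzMzMzMzMzMzMzMzMzM0REQiIiIiIiIiIiIiJERDMzMzMzMzMzMzMzMzMzMzM0RERCIiIiIiIiIiIiIiREMzMzMzMzMzMzMzMzMzMzMzRERE"/>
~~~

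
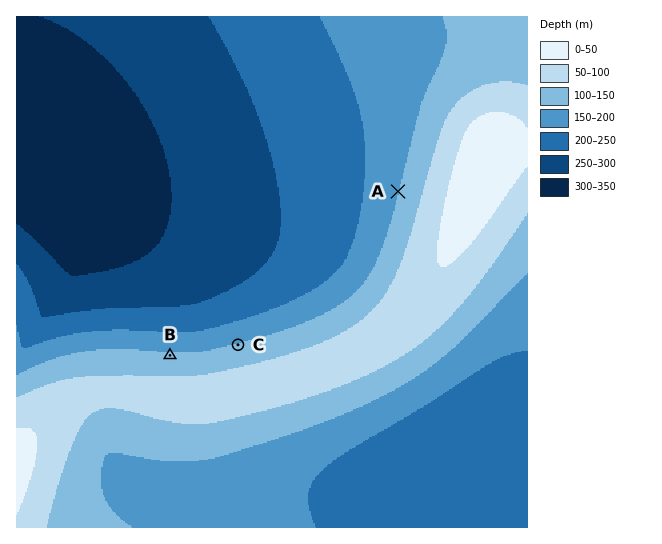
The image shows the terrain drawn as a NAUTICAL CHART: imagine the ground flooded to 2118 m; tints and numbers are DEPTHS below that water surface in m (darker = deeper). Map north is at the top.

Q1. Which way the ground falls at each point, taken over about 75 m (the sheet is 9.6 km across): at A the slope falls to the W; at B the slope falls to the N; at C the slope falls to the N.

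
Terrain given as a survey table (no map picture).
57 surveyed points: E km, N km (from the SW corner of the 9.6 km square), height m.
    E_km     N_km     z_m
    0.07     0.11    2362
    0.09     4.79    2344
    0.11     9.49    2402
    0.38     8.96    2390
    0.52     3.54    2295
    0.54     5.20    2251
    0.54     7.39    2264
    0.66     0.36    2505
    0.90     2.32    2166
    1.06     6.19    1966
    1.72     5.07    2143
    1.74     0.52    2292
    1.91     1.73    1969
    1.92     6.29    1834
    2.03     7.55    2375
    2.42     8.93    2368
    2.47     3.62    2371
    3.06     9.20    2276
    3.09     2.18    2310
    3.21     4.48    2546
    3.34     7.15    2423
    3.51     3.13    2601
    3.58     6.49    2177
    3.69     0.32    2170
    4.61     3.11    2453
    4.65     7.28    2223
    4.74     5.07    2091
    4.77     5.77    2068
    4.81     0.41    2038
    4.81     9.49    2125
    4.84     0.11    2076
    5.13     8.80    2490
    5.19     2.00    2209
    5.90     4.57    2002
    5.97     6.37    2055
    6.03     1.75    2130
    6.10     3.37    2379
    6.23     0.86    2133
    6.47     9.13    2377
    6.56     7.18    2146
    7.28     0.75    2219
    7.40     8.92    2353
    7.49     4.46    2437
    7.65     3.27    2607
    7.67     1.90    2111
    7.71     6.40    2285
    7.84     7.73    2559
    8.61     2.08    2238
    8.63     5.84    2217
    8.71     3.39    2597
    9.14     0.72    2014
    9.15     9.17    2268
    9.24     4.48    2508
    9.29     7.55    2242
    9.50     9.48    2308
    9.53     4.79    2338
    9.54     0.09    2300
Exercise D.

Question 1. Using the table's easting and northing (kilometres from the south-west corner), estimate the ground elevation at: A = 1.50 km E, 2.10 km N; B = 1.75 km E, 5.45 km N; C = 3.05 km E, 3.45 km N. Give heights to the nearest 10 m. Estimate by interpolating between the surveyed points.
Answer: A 2070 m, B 2100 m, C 2620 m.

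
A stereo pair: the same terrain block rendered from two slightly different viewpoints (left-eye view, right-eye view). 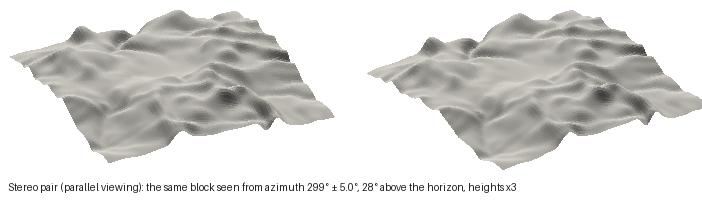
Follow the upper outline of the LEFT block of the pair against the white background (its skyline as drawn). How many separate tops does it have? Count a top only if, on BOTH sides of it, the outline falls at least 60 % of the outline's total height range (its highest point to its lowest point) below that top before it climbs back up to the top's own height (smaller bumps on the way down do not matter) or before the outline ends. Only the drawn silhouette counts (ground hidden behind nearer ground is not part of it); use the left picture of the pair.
0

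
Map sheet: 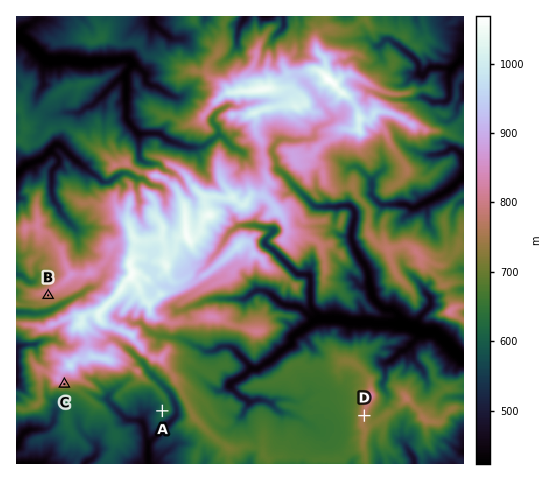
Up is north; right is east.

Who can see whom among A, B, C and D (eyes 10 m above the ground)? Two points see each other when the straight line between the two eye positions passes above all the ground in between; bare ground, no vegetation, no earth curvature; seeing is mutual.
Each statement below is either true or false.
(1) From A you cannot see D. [true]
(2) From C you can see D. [true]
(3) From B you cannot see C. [true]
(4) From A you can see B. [false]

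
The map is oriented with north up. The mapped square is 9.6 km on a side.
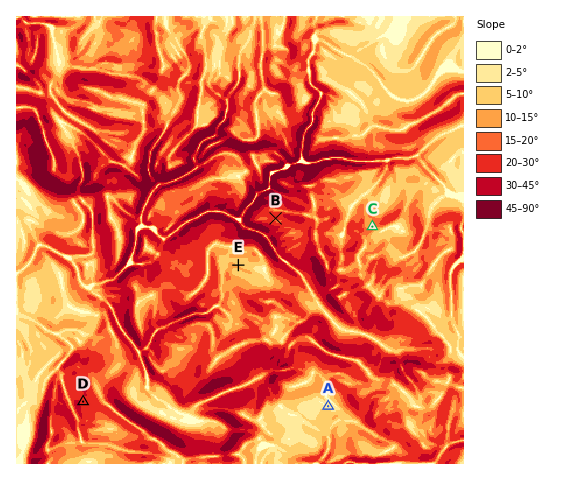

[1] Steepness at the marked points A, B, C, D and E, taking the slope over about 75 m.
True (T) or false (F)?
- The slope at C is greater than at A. T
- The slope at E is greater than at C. F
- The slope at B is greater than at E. T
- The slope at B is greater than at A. T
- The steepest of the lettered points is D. T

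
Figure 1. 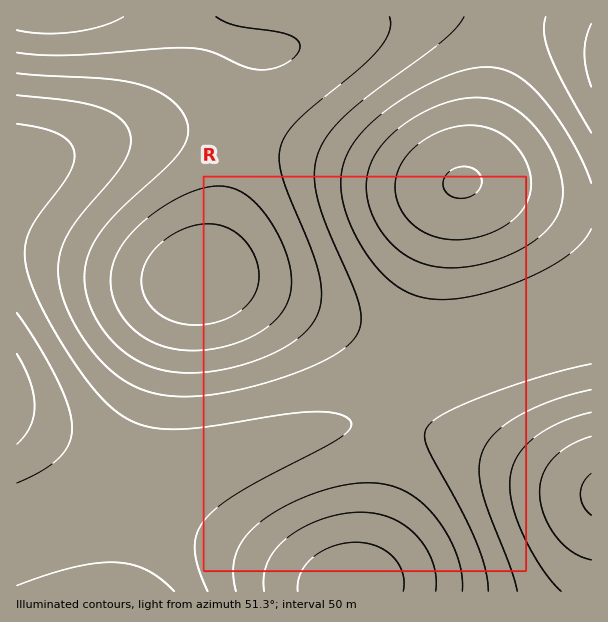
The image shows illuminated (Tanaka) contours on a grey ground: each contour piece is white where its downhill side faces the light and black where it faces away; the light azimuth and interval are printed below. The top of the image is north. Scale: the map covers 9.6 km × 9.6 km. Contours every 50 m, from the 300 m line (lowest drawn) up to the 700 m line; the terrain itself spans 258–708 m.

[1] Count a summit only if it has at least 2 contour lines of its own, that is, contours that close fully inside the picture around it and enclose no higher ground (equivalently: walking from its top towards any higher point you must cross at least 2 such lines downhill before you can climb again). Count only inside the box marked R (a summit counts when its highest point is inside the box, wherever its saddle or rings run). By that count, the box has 1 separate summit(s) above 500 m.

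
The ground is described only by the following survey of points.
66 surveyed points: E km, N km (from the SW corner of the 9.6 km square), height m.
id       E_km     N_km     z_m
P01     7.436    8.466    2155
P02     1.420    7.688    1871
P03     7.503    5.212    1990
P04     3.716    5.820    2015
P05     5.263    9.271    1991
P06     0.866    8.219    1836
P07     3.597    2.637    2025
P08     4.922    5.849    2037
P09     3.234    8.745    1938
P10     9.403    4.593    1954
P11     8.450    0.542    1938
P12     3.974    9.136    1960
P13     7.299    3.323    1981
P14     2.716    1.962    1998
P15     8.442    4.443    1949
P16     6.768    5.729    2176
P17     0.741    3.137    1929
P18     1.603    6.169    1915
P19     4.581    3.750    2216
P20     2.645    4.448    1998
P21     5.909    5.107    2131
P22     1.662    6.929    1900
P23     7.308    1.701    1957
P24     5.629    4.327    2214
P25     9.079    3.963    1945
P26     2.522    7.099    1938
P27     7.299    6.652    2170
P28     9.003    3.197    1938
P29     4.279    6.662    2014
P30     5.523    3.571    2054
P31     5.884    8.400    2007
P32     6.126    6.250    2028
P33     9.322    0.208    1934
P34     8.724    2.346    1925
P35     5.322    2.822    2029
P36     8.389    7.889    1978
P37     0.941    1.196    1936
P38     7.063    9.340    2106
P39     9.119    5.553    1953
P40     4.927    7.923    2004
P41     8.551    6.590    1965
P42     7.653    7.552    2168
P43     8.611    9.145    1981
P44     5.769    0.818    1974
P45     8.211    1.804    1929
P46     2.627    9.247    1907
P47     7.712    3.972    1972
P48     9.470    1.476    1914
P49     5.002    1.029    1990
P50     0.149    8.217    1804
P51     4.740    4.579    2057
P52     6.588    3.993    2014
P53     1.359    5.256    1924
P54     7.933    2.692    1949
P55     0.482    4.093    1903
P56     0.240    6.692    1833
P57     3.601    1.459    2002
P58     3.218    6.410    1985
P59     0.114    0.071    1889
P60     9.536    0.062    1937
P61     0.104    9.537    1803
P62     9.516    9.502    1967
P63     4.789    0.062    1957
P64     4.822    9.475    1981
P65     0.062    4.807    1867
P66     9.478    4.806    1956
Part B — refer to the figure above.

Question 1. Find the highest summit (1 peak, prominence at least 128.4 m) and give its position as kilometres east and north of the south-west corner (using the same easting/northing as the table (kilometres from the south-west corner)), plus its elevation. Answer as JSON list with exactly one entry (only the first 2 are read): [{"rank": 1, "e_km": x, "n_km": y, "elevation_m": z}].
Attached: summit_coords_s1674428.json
[{"rank": 1, "e_km": 4.84, "n_km": 3.94, "elevation_m": 2220}]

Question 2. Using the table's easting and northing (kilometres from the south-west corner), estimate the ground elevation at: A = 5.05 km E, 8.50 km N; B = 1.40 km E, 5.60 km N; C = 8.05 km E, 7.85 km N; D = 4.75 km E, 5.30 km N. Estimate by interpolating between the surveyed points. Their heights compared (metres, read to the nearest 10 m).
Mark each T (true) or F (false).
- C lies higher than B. T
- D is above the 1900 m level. T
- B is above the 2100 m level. F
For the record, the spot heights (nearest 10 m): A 2000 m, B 1920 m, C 2090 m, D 2040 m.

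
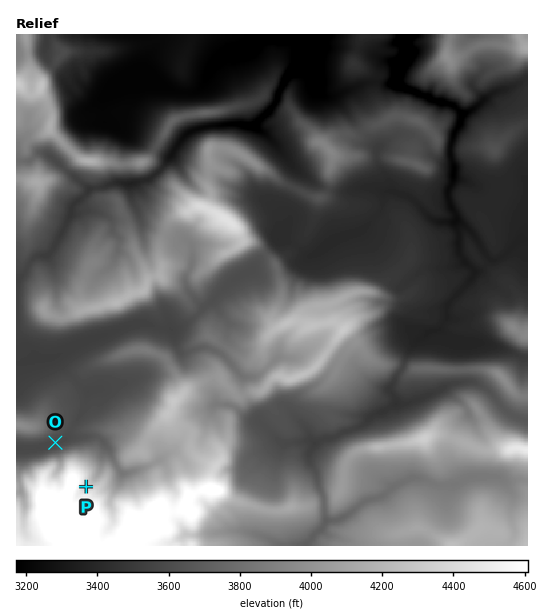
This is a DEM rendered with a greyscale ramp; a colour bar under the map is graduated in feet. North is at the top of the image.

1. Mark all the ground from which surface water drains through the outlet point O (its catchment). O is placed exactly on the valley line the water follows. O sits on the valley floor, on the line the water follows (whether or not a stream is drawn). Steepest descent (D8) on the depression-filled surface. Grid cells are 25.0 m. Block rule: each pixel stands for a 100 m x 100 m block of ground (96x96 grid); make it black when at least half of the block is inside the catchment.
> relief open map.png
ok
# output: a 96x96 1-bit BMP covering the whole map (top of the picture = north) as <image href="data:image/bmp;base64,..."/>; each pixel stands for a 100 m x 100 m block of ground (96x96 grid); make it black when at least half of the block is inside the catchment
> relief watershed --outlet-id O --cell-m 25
<image width="96" height="96" href="data:image/bmp;base64,Qk2+BAAAAAAAAD4AAAAoAAAAYAAAAGAAAAABAAEAAAAAAIAEAAATCwAAEwsAAAIAAAAAAAAA////AAAAAAAAH/AAAAAAAAAAAAAAH/AAAAAAAAAAAAAAP/AAAAAAAAAAAAAAf/gAAAAAAAAAAAAA//gAAAAAAAAAAAAD///AAAAAAAAAAAAD///8AAAAAAAAAAAD////AAAAAAAAAAAH////AAAAAAAAAAAH////gAAAAAAAAAAH////4AAAAAAAAAAH////+AAAAAAAAAAH////+AAAAAAAAAAH////+AAAAAAAAAAD////+AAAAAAAAAAB////8AAAAAAAAAAB////wAAAAAAAAAAB////gAAAAAAAAAAB//7/gAAAAAAAAAAB//z/gAAAAAAAAAAB//h/gAAAAAAAAAAB/+A/gAAAAAAAAAADwAA+AAAAAAAAAAAAAAAcAAAAAAAAAAAAAAAAAAAAAAAAAAAAAAAAAAAAAAAAAAAAAAAAAAAAAAAAAAAAAAAAAAAAAAAAAAAAAAAAAAAAAAAAAAAAAAAAAAAAAAAAAAAAAAAAAAAAAAAAAAAAAAAAAAAAAAAAAAAAAAAAAAAAAAAAAAAAAAAAAAAAAAAAAAAAAAAAAAAAAAAAAAAAAAAAAAAAAAAAAAAAAAAAAAAAAAAAAAAAAAAAAAAAAAAAAAAAAAAAAAAAAAAAAAAAAAAAAAAAAAAAAAAAAAAAAAAAAAAAAAAAAAAAAAAAAAAAAAAAAAAAAAAAAAAAAAAAAAAAAAAAAAAAAAAAAAAAAAAAAAAAAAAAAAAAAAAAAAAAAAAAAAAAAAAAAAAAAAAAAAAAAAAAAAAAAAAAAAAAAAAAAAAAAAAAAAAAAAAAAAAAAAAAAAAAAAAAAAAAAAAAAAAAAAAAAAAAAAAAAAAAAAAAAAAAAAAAAAAAAAAAAAAAAAAAAAAAAAAAAAAAAAAAAAAAAAAAAAAAAAAAAAAAAAAAAAAAAAAAAAAAAAAAAAAAAAAAAAAAAAAAAAAAAAAAAAAAAAAAAAAAAAAAAAAAAAAAAAAAAAAAAAAAAAAAAAAAAAAAAAAAAAAAAAAAAAAAAAAAAAAAAAAAAAAAAAAAAAAAAAAAAAAAAAAAAAAAAAAAAAAAAAAAAAAAAAAAAAAAAAAAAAAAAAAAAAAAAAAAAAAAAAAAAAAAAAAAAAAAAAAAAAAAAAAAAAAAAAAAAAAAAAAAAAAAAAAAAAAAAAAAAAAAAAAAAAAAAAAAAAAAAAAAAAAAAAAAAAAAAAAAAAAAAAAAAAAAAAAAAAAAAAAAAAAAAAAAAAAAAAAAAAAAAAAAAAAAAAAAAAAAAAAAAAAAAAAAAAAAAAAAAAAAAAAAAAAAAAAAAAAAAAAAAAAAAAAAAAAAAAAAAAAAAAAAAAAAAAAAAAAAAAAAAAAAAAAAAAAAAAAAAAAAAAAAAAAAAAAAAAAAAAAAAAAAAAAAAAAAAAAAAAAAAAAAAAAAAAAAAAAAAAAAAAAAAAAAAAAAAAAAAAAAAAAAAAAAAAAAAAAAAAAAAAAAAAAAAAAAAAAAAAAAAAAAAAAAAAAAAAAAAAAAAAAAAAAAAAAAAAAAAAAAAAAAAAAAAAAAAAA="/>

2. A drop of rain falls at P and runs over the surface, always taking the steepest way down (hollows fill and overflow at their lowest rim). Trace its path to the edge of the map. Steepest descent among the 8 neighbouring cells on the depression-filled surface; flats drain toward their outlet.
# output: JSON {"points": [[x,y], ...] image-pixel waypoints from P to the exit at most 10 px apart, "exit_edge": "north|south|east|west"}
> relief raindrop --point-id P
{"points": [[86, 487], [97, 477], [101, 467], [102, 456], [103, 445], [97, 437], [86, 436], [75, 437], [65, 439], [54, 443], [43, 447], [33, 449], [22, 449], [17, 449]], "exit_edge": "west"}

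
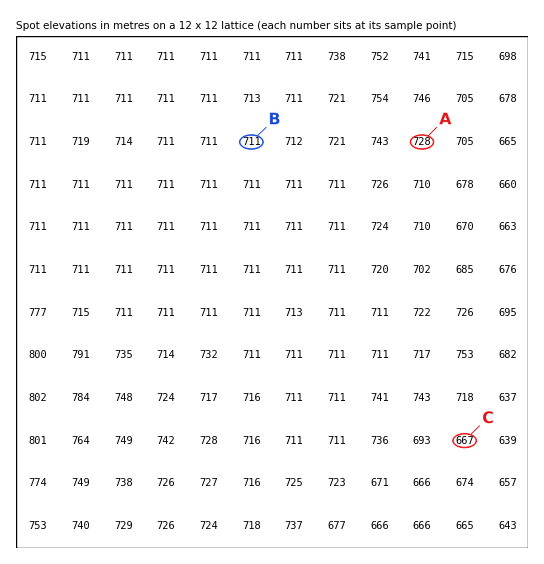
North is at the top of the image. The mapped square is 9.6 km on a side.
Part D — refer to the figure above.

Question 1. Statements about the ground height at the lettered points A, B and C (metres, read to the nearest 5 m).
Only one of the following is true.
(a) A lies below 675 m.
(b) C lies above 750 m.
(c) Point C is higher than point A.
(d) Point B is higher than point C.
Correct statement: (d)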